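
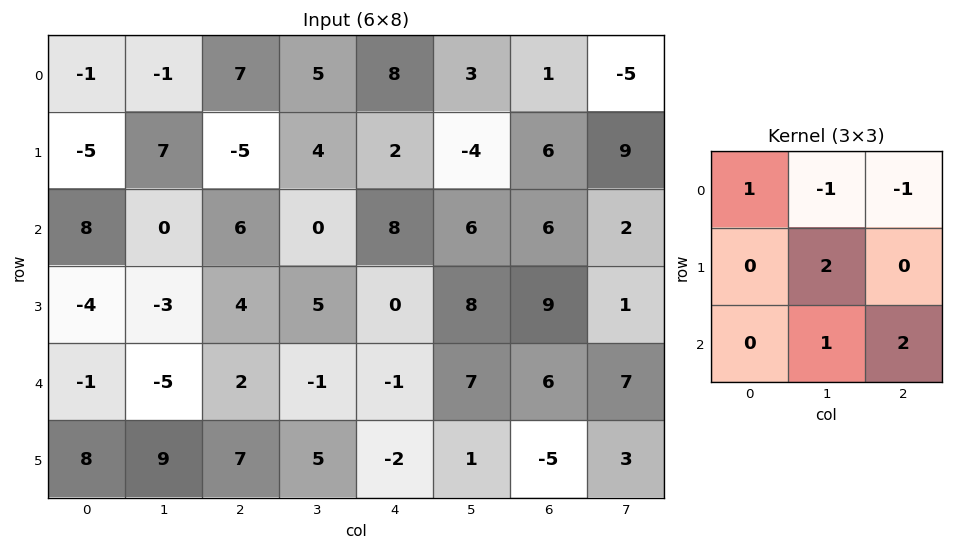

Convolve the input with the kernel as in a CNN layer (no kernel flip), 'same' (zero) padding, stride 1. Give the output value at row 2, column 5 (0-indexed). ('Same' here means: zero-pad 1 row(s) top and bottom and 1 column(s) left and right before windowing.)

38

The receptive field on the zero-padded input at this output position is [2 -4 6 / 8 6 6 / 0 8 9]. Elementwise product with the kernel and sum: 2·1 + -4·-1 + 6·-1 + 6·2 + 8·1 + 9·2.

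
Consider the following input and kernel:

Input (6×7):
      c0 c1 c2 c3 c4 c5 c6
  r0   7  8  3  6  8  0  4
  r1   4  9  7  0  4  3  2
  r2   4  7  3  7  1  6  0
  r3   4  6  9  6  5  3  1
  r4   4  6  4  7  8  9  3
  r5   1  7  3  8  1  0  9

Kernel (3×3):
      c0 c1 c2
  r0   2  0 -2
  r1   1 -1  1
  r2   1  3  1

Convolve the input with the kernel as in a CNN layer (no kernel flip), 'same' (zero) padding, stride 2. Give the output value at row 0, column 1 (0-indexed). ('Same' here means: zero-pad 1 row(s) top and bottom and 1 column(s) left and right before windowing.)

41

The receptive field on the zero-padded input at this output position is [0 0 0 / 8 3 6 / 9 7 0]. Elementwise product with the kernel and sum: 0·2 + 0·-2 + 8·1 + 3·-1 + 6·1 + 9·1 + 7·3 + 0·1.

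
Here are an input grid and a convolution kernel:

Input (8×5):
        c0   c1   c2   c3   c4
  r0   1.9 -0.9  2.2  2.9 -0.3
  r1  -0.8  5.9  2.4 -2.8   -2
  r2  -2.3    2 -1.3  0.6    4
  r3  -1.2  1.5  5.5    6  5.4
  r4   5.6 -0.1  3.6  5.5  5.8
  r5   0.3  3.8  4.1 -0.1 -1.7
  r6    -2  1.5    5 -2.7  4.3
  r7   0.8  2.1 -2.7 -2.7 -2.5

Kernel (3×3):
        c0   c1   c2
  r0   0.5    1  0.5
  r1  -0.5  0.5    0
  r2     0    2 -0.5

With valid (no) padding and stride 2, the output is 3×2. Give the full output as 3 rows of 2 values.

Output[0,0]: The receptive field on the input at this output position is [1.9 -0.9 2.2 / -0.8 5.9 2.4 / -2.3 2 -1.3]. Elementwise product with the kernel and sum: 1.9·0.5 + -0.9·1 + 2.2·0.5 + -0.8·-0.5 + 5.9·0.5 + 2·2 + -1.3·-0.5.
Output[0,1]: The receptive field on the input at this output position is [2.2 2.9 -0.3 / 2.4 -2.8 -2 / -1.3 0.6 4]. Elementwise product with the kernel and sum: 2.2·0.5 + 2.9·1 + -0.3·0.5 + 2.4·-0.5 + -2.8·0.5 + 0.6·2 + 4·-0.5.

9.15 0.45
-0.45 10.3
6.75 0.55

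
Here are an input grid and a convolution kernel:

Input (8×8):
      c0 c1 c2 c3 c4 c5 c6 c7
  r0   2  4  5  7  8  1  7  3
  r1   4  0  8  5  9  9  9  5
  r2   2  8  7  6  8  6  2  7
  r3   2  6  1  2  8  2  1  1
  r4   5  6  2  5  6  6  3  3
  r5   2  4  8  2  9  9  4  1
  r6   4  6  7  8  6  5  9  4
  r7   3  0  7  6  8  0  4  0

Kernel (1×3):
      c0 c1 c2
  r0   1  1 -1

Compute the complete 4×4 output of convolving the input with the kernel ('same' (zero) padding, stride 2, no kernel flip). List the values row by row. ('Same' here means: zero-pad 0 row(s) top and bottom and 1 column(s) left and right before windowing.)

-2 2 14 5
-6 9 8 1
-1 3 5 6
-2 5 9 10

Output[0,0]: The receptive field on the zero-padded input at this output position is [0 2 4]. Elementwise product with the kernel and sum: 0·1 + 2·1 + 4·-1.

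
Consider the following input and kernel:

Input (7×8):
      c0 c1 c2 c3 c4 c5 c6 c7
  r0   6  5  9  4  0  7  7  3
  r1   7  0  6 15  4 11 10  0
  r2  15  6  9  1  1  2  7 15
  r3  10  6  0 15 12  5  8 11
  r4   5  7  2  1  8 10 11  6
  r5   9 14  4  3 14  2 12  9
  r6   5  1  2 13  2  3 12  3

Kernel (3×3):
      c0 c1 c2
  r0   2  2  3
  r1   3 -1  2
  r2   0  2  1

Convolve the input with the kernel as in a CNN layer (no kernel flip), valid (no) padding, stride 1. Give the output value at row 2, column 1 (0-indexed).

86

The receptive field on the input at this output position is [6 9 1 / 6 0 15 / 7 2 1]. Elementwise product with the kernel and sum: 6·2 + 9·2 + 1·3 + 6·3 + 0·-1 + 15·2 + 2·2 + 1·1.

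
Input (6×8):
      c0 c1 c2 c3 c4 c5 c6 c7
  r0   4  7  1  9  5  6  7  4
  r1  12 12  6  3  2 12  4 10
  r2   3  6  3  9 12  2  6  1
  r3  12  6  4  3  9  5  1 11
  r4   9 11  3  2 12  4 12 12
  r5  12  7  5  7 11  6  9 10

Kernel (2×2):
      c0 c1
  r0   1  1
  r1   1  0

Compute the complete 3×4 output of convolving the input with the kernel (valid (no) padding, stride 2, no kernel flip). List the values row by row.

Output[0,0]: The receptive field on the input at this output position is [4 7 / 12 12]. Elementwise product with the kernel and sum: 4·1 + 7·1 + 12·1.
Output[0,1]: The receptive field on the input at this output position is [1 9 / 6 3]. Elementwise product with the kernel and sum: 1·1 + 9·1 + 6·1.

23 16 13 15
21 16 23 8
32 10 27 33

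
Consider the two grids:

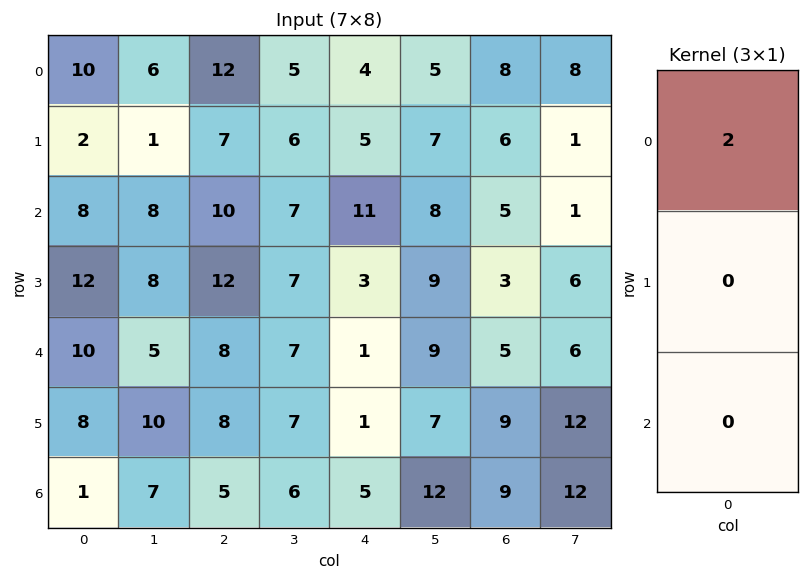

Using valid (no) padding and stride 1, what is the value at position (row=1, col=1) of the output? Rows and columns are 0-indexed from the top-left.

2

The receptive field on the input at this output position is [1 / 8 / 8]. Elementwise product with the kernel and sum: 1·2.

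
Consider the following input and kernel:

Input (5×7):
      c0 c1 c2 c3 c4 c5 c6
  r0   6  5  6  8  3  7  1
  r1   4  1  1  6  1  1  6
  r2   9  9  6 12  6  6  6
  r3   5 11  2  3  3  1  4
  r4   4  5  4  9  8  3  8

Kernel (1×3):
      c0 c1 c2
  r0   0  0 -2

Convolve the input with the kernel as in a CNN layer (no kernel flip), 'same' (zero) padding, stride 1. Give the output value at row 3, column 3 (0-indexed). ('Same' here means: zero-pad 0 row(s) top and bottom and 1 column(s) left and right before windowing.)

-6

The receptive field on the zero-padded input at this output position is [2 3 3]. Elementwise product with the kernel and sum: 3·-2.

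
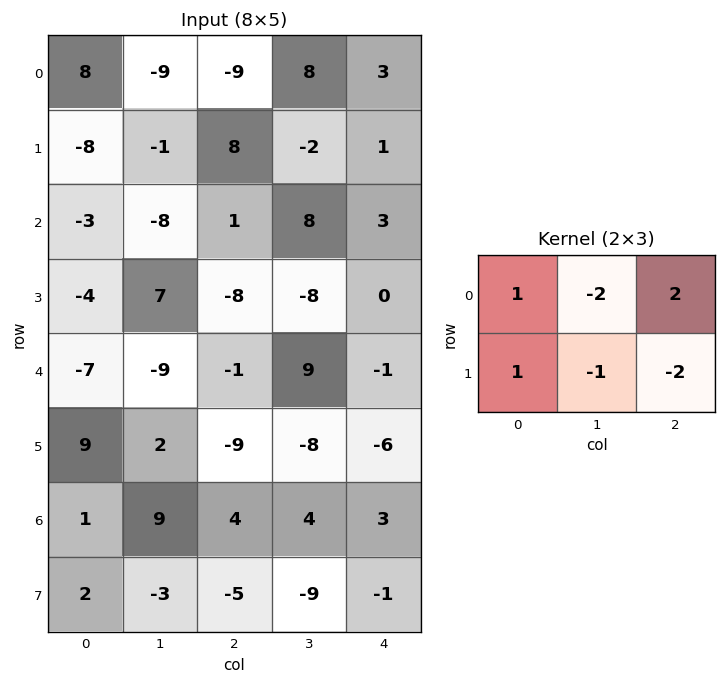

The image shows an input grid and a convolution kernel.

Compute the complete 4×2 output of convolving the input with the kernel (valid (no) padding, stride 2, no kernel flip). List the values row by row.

-15 -11
20 -9
34 -10
6 8

Output[0,0]: The receptive field on the input at this output position is [8 -9 -9 / -8 -1 8]. Elementwise product with the kernel and sum: 8·1 + -9·-2 + -9·2 + -8·1 + -1·-1 + 8·-2.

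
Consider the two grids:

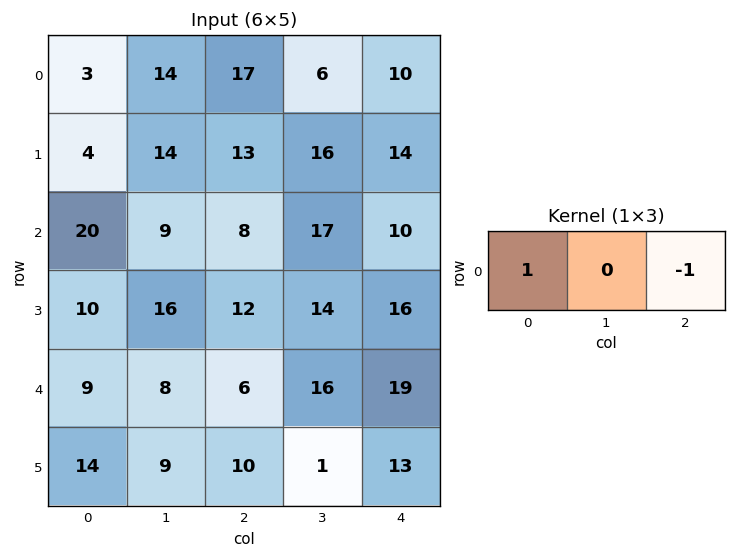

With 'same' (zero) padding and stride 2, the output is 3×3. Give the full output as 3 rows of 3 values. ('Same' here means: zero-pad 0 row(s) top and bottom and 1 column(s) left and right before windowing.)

Output[0,0]: The receptive field on the zero-padded input at this output position is [0 3 14]. Elementwise product with the kernel and sum: 0·1 + 14·-1.

-14 8 6
-9 -8 17
-8 -8 16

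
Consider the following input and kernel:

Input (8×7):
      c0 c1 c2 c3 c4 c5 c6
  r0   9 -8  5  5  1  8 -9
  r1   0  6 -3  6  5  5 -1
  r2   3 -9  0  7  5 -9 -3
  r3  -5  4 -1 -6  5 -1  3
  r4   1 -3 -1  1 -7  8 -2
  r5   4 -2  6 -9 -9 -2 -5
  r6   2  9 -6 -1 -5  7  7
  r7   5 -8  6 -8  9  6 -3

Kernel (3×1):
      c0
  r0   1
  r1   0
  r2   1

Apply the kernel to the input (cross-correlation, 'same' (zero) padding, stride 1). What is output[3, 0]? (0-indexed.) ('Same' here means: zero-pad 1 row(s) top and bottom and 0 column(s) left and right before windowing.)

The receptive field on the zero-padded input at this output position is [3 / -5 / 1]. Elementwise product with the kernel and sum: 3·1 + 1·1.

4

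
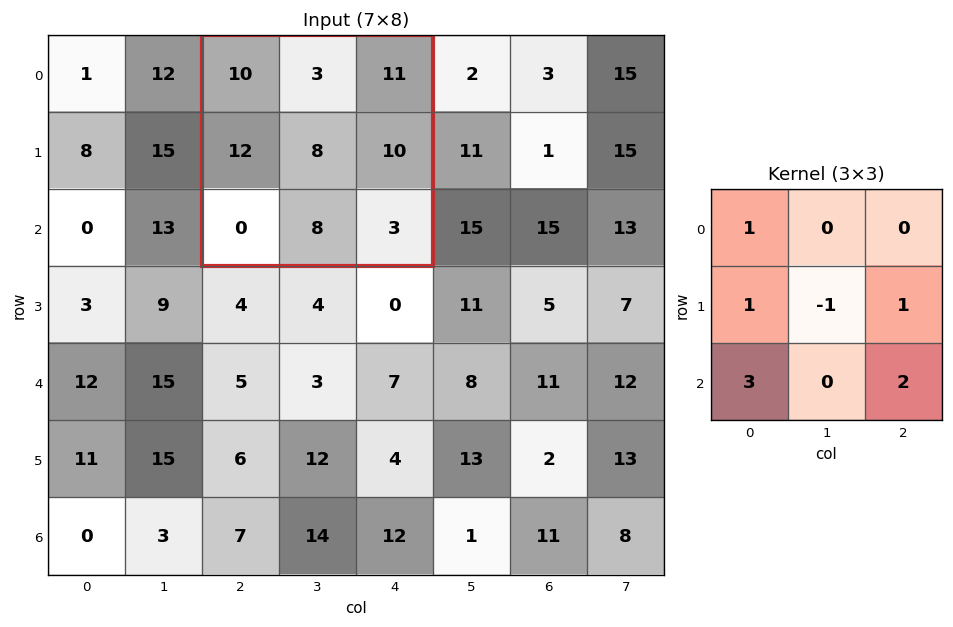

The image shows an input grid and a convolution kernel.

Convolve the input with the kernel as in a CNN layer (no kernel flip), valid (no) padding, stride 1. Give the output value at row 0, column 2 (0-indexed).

30

The receptive field on the input at this output position is [10 3 11 / 12 8 10 / 0 8 3]. Elementwise product with the kernel and sum: 10·1 + 12·1 + 8·-1 + 10·1 + 0·3 + 3·2.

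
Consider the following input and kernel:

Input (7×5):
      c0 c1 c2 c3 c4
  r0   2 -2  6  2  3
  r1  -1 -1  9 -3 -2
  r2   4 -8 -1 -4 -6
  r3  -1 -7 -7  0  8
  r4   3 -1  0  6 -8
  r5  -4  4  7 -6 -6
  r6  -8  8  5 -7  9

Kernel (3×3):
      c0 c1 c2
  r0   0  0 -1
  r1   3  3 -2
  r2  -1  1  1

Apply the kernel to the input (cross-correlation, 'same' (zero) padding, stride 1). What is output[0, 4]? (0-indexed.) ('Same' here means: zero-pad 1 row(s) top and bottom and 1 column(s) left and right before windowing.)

The receptive field on the zero-padded input at this output position is [0 0 0 / 2 3 0 / -3 -2 0]. Elementwise product with the kernel and sum: 0·-1 + 2·3 + 3·3 + 0·-2 + -3·-1 + -2·1 + 0·1.

16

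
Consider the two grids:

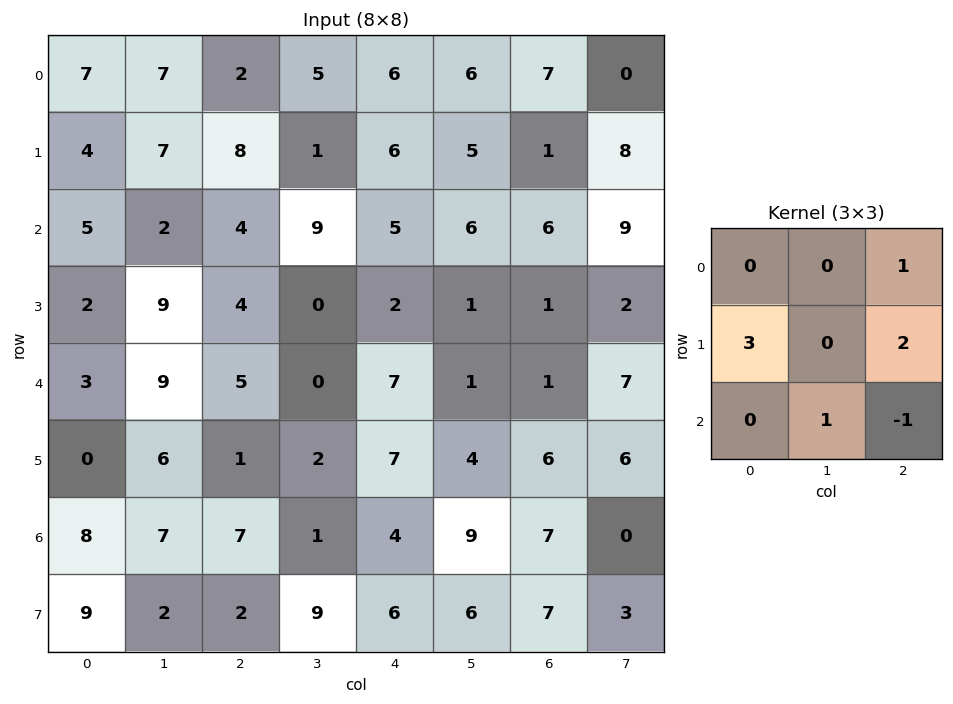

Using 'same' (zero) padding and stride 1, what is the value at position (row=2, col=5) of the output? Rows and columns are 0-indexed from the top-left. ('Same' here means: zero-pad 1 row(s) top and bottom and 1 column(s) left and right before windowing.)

28

The receptive field on the zero-padded input at this output position is [6 5 1 / 5 6 6 / 2 1 1]. Elementwise product with the kernel and sum: 1·1 + 5·3 + 6·2 + 1·1 + 1·-1.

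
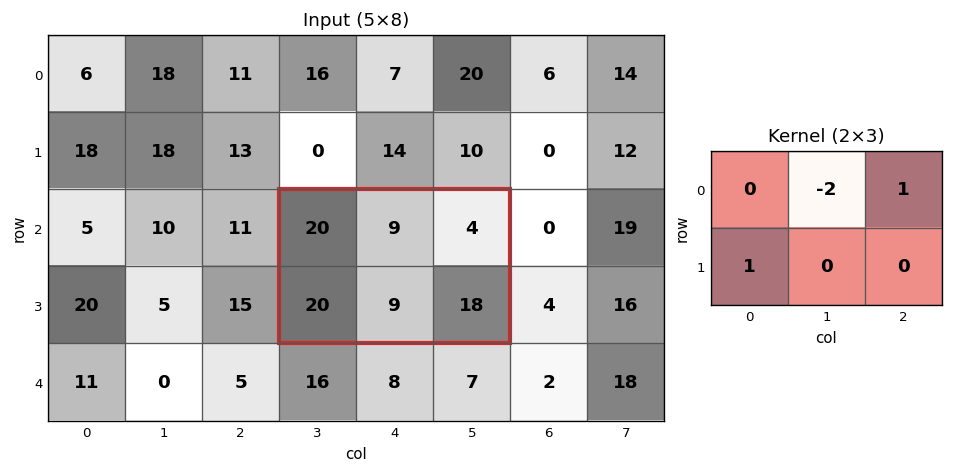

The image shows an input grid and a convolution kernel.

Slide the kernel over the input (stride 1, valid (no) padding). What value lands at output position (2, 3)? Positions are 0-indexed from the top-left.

The receptive field on the input at this output position is [20 9 4 / 20 9 18]. Elementwise product with the kernel and sum: 9·-2 + 4·1 + 20·1.

6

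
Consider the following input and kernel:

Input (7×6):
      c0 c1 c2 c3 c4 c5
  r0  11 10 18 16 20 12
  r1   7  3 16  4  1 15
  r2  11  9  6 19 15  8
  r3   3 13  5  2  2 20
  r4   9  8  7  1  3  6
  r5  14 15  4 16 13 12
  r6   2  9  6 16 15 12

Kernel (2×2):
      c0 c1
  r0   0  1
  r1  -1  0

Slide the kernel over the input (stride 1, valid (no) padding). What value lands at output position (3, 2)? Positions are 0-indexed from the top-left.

-5

The receptive field on the input at this output position is [5 2 / 7 1]. Elementwise product with the kernel and sum: 2·1 + 7·-1.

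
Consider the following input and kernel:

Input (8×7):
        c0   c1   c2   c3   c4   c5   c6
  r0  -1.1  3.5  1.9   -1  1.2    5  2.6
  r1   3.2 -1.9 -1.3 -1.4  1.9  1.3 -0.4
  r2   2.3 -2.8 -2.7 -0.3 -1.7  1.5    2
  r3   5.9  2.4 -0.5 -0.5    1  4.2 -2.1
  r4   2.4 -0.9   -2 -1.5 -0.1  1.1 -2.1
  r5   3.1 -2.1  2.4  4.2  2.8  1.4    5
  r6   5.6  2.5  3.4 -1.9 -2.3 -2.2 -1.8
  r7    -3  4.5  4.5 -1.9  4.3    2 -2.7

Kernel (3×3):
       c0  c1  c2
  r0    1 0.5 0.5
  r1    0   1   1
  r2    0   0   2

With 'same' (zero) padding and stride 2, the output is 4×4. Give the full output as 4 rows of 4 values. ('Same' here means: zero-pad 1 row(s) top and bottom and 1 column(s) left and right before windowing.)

Output[0,0]: The receptive field on the zero-padded input at this output position is [0 0 0 / 0 -1.1 3.5 / 0 3.2 -1.9]. Elementwise product with the kernel and sum: 0·1 + 0·0.5 + 0·0.5 + -1.1·1 + 3.5·1 + -1.9·2.

-1.4 -1.9 8.8 2.6
4.95 -7.25 8.4 3.1
1.45 6.8 5.9 1.05
17.6 -1.1 5.8 2.1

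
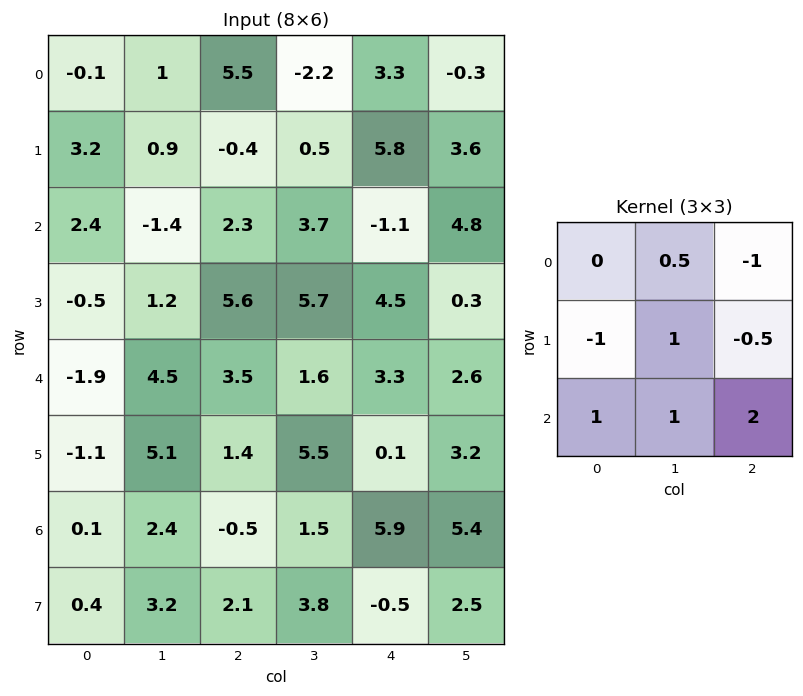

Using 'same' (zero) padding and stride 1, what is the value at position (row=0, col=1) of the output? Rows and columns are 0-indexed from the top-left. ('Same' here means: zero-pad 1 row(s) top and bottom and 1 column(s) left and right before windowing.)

1.65

The receptive field on the zero-padded input at this output position is [0 0 0 / -0.1 1 5.5 / 3.2 0.9 -0.4]. Elementwise product with the kernel and sum: 0·0.5 + 0·-1 + -0.1·-1 + 1·1 + 5.5·-0.5 + 3.2·1 + 0.9·1 + -0.4·2.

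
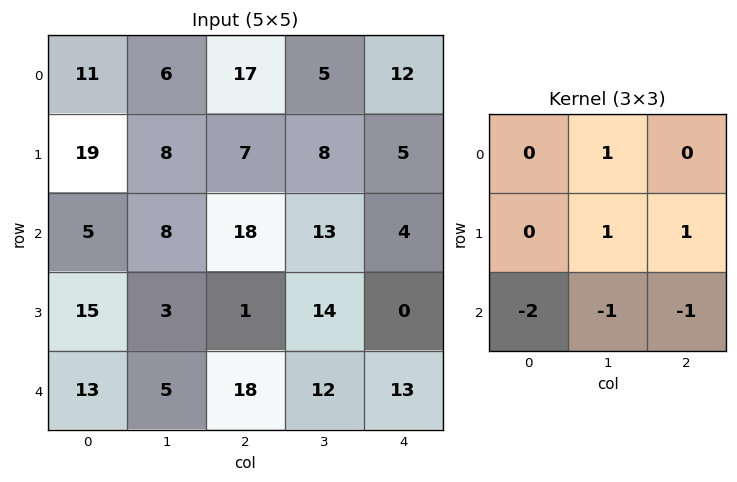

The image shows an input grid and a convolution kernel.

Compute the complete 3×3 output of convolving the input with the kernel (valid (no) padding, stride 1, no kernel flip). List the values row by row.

Output[0,0]: The receptive field on the input at this output position is [11 6 17 / 19 8 7 / 5 8 18]. Elementwise product with the kernel and sum: 6·1 + 8·1 + 7·1 + 5·-2 + 8·-1 + 18·-1.

-15 -15 -35
0 17 9
-37 -7 -34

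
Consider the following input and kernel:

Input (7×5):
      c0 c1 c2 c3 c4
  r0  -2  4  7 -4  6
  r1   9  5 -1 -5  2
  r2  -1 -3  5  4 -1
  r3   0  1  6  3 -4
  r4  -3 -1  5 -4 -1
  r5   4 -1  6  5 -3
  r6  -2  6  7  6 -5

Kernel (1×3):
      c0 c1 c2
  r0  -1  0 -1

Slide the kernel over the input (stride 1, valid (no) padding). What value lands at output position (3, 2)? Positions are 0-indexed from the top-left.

The receptive field on the input at this output position is [6 3 -4]. Elementwise product with the kernel and sum: 6·-1 + -4·-1.

-2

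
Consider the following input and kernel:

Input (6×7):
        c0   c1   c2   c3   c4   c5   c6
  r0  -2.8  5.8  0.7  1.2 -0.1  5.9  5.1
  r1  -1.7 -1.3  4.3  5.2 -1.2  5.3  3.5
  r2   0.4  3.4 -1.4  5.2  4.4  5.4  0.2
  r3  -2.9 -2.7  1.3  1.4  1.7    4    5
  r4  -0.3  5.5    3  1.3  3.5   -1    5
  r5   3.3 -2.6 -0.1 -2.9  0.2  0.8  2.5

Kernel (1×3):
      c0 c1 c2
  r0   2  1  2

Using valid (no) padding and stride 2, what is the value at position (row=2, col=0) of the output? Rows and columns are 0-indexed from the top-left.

The receptive field on the input at this output position is [-0.3 5.5 3]. Elementwise product with the kernel and sum: -0.3·2 + 5.5·1 + 3·2.

10.9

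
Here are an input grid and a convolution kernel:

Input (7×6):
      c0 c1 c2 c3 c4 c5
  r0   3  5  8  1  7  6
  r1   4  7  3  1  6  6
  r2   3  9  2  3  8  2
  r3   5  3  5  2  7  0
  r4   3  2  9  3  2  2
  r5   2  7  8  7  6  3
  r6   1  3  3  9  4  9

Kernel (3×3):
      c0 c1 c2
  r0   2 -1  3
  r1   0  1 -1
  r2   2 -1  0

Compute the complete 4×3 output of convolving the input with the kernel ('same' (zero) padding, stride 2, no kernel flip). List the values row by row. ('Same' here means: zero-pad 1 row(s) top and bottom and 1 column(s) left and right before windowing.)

Output[0,0]: The receptive field on the zero-padded input at this output position is [0 0 0 / 0 3 5 / 0 4 7]. Elementwise product with the kernel and sum: 0·2 + 0·-1 + 0·3 + 3·1 + 5·-1 + 0·2 + 4·-1.
Output[0,1]: The receptive field on the zero-padded input at this output position is [0 0 0 / 5 8 1 / 7 3 1]. Elementwise product with the kernel and sum: 0·2 + 0·-1 + 0·3 + 8·1 + 1·-1 + 7·2 + 3·-1.

-6 18 -3
6 14 17
3 19 5
17 21 12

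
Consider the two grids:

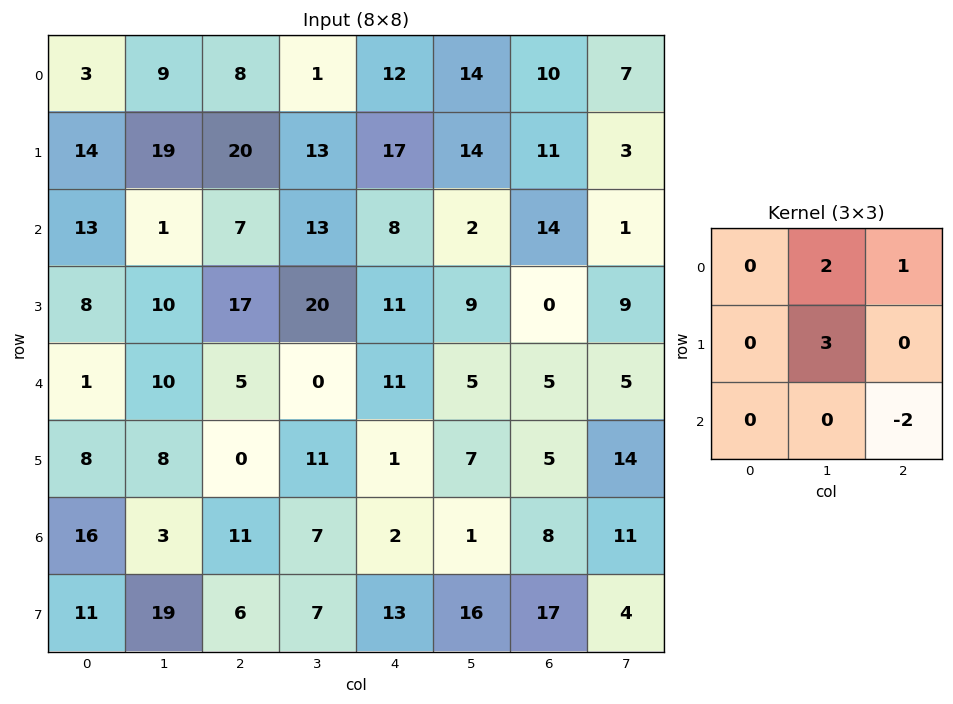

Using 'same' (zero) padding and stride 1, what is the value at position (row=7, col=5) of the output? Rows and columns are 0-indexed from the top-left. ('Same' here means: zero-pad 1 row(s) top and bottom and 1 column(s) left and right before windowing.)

The receptive field on the zero-padded input at this output position is [2 1 8 / 13 16 17 / 0 0 0]. Elementwise product with the kernel and sum: 1·2 + 8·1 + 16·3 + 0·-2.

58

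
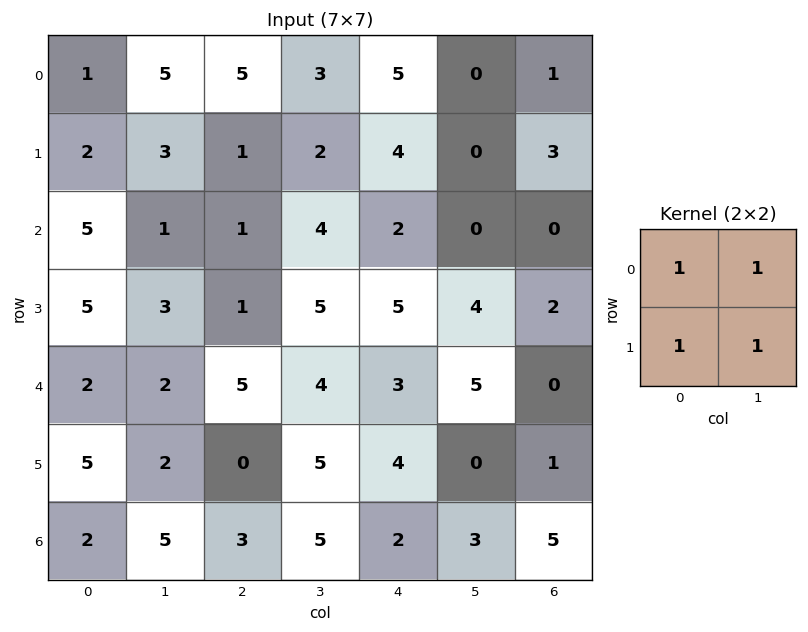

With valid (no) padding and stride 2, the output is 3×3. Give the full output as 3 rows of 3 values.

Output[0,0]: The receptive field on the input at this output position is [1 5 / 2 3]. Elementwise product with the kernel and sum: 1·1 + 5·1 + 2·1 + 3·1.
Output[0,1]: The receptive field on the input at this output position is [5 3 / 1 2]. Elementwise product with the kernel and sum: 5·1 + 3·1 + 1·1 + 2·1.

11 11 9
14 11 11
11 14 12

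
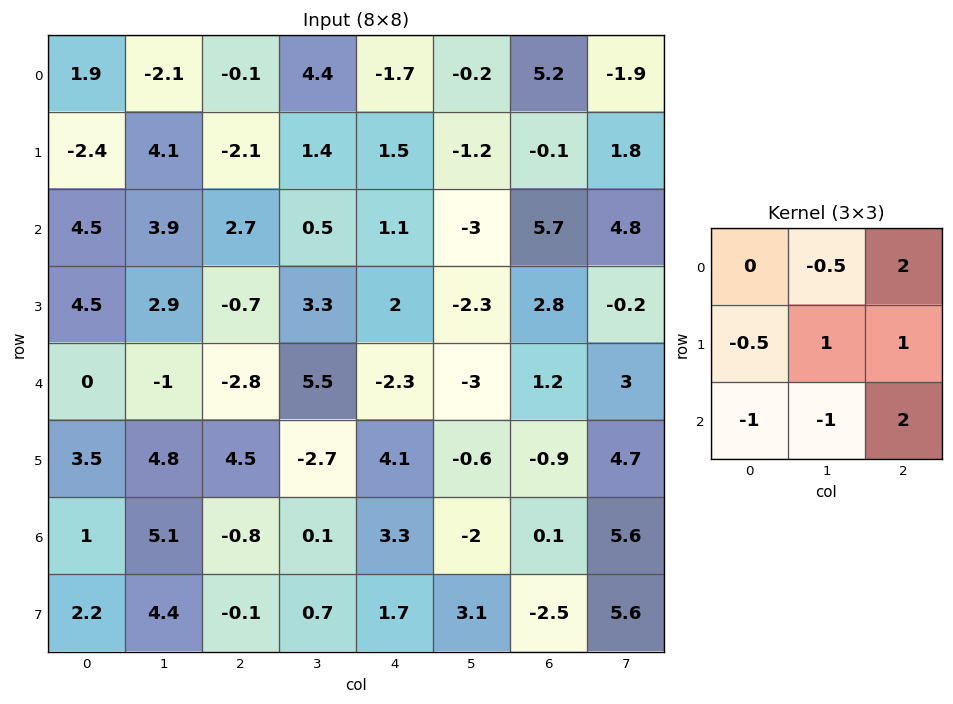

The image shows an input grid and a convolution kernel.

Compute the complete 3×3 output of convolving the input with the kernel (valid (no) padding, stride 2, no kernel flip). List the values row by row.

Output[0,0]: The receptive field on the input at this output position is [1.9 -2.1 -0.1 / -2.4 4.1 -2.1 / 4.5 3.9 2.7]. Elementwise product with the kernel and sum: -2.1·-0.5 + -0.1·2 + -2.4·-0.5 + 4.1·1 + -2.1·1 + 4.5·-1 + 3.9·-1 + 2.7·2.
Output[0,1]: The receptive field on the input at this output position is [-0.1 4.4 -1.7 / -2.1 1.4 1.5 / 2.7 0.5 1.1]. Elementwise product with the kernel and sum: 4.4·-0.5 + -1.7·2 + -2.1·-0.5 + 1.4·1 + 1.5·1 + 2.7·-1 + 0.5·-1 + 1.1·2.

1.05 -2.65 21.75
-1.2 0.3 20.1
-5.25 -0.9 -0.75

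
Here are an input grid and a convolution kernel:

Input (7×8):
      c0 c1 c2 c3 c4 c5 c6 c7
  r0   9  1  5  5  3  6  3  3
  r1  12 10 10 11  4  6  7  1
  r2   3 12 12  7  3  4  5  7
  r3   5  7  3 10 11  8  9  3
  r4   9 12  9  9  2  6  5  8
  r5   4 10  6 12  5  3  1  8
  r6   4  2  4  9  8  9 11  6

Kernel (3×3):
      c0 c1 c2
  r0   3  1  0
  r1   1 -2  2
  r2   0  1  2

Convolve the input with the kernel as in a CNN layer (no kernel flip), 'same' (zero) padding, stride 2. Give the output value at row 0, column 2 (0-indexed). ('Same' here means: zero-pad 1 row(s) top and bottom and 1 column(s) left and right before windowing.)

The receptive field on the zero-padded input at this output position is [0 0 0 / 5 3 6 / 11 4 6]. Elementwise product with the kernel and sum: 0·3 + 0·1 + 5·1 + 3·-2 + 6·2 + 4·1 + 6·2.

27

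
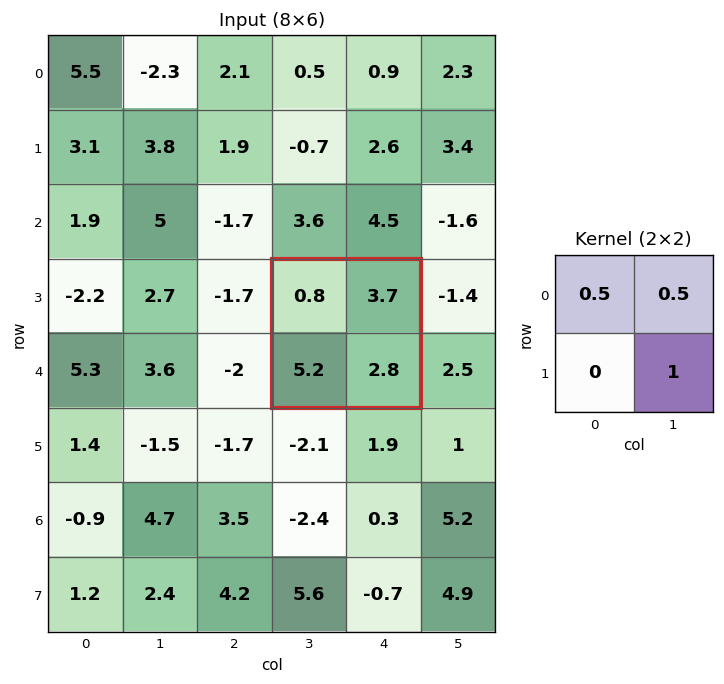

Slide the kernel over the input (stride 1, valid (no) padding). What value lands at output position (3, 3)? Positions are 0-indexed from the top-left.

5.05

The receptive field on the input at this output position is [0.8 3.7 / 5.2 2.8]. Elementwise product with the kernel and sum: 0.8·0.5 + 3.7·0.5 + 2.8·1.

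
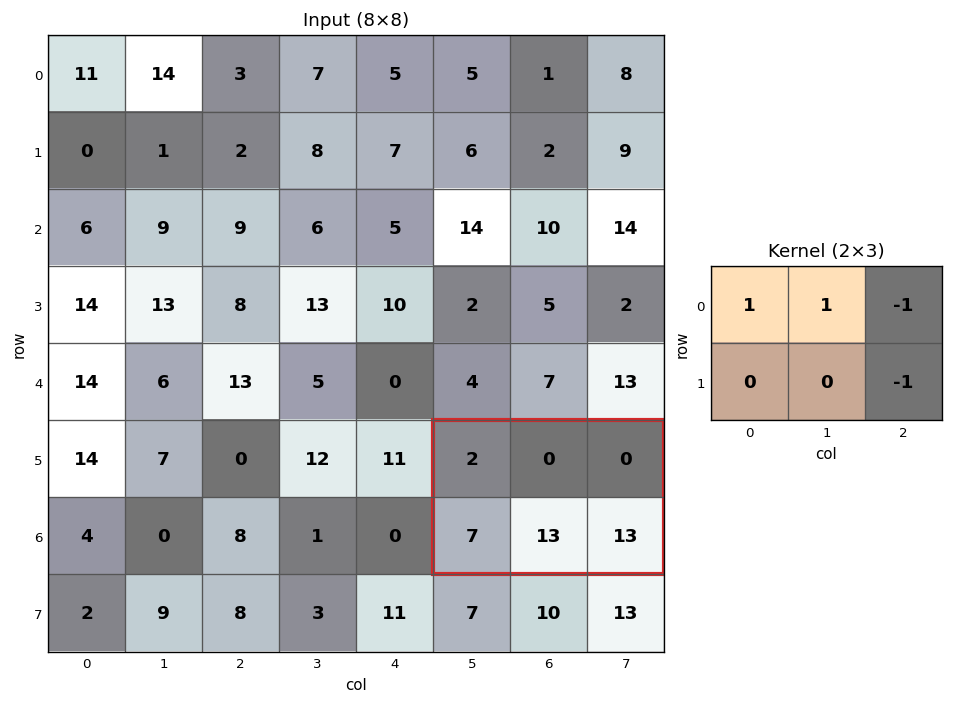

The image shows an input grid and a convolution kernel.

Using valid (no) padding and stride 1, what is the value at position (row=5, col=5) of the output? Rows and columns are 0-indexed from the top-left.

The receptive field on the input at this output position is [2 0 0 / 7 13 13]. Elementwise product with the kernel and sum: 2·1 + 0·1 + 0·-1 + 13·-1.

-11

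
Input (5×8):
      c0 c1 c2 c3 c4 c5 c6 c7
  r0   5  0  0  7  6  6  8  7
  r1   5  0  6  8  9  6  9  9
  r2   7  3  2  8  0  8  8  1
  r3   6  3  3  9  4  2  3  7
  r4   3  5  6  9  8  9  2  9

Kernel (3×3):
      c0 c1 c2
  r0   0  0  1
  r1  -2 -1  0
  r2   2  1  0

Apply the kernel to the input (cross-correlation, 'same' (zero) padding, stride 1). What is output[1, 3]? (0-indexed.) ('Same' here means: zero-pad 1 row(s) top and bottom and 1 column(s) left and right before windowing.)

-2

The receptive field on the zero-padded input at this output position is [0 7 6 / 6 8 9 / 2 8 0]. Elementwise product with the kernel and sum: 6·1 + 6·-2 + 8·-1 + 2·2 + 8·1.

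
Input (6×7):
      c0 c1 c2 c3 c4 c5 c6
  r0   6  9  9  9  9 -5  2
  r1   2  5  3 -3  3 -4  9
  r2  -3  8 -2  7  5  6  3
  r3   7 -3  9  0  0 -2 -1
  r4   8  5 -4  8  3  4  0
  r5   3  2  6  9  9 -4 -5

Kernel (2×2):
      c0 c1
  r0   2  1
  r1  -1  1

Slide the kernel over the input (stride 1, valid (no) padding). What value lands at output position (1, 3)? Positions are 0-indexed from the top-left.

-5

The receptive field on the input at this output position is [-3 3 / 7 5]. Elementwise product with the kernel and sum: -3·2 + 3·1 + 7·-1 + 5·1.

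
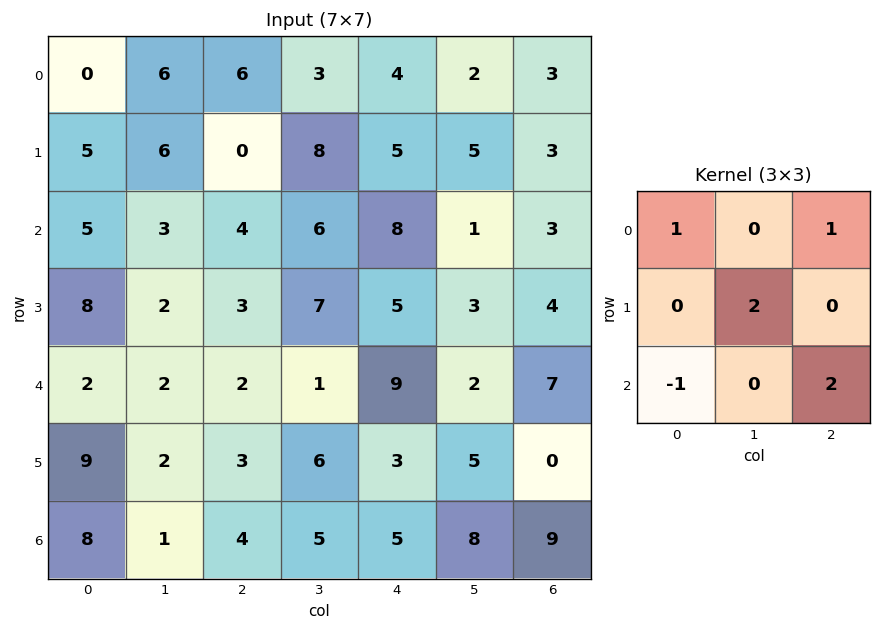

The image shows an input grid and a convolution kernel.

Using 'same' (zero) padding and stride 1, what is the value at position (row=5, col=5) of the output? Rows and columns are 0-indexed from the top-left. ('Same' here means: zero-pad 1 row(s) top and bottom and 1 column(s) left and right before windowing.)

The receptive field on the zero-padded input at this output position is [9 2 7 / 3 5 0 / 5 8 9]. Elementwise product with the kernel and sum: 9·1 + 7·1 + 5·2 + 5·-1 + 9·2.

39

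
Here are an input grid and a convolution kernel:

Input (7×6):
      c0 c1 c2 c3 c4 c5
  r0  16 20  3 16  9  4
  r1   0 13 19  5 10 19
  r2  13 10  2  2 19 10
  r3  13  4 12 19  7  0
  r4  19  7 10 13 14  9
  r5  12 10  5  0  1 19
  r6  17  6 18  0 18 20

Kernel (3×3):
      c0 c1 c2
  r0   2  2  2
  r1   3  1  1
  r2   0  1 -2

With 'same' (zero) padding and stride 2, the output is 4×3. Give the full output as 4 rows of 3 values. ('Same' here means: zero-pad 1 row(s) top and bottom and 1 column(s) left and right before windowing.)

Output[0,0]: The receptive field on the zero-padded input at this output position is [0 0 0 / 0 16 20 / 0 0 13]. Elementwise product with the kernel and sum: 0·2 + 0·2 + 0·2 + 0·3 + 16·1 + 20·1 + 0·1 + 13·-2.
Output[0,1]: The receptive field on the zero-padded input at this output position is [0 0 0 / 20 3 16 / 13 19 5]. Elementwise product with the kernel and sum: 0·2 + 0·2 + 0·2 + 20·3 + 3·1 + 16·1 + 19·1 + 5·-2.

10 88 33
54 82 110
52 119 77
67 66 78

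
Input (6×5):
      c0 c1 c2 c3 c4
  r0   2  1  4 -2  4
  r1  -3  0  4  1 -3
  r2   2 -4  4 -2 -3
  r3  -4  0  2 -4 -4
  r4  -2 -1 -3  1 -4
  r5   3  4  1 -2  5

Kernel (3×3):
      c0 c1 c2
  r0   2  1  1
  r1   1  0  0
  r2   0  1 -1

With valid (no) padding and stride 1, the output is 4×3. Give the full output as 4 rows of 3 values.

-2 10 15
-2 7 10
2 -10 10
-5 0 -14

Output[0,0]: The receptive field on the input at this output position is [2 1 4 / -3 0 4 / 2 -4 4]. Elementwise product with the kernel and sum: 2·2 + 1·1 + 4·1 + -3·1 + -4·1 + 4·-1.
Output[0,1]: The receptive field on the input at this output position is [1 4 -2 / 0 4 1 / -4 4 -2]. Elementwise product with the kernel and sum: 1·2 + 4·1 + -2·1 + 0·1 + 4·1 + -2·-1.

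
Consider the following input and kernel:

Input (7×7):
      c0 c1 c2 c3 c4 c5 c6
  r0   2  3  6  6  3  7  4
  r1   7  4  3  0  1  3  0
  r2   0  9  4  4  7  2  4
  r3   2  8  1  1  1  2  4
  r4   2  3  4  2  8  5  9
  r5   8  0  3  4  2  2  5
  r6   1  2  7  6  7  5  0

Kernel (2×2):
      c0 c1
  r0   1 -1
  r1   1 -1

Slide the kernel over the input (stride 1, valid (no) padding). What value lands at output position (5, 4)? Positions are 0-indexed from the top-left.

The receptive field on the input at this output position is [2 2 / 7 5]. Elementwise product with the kernel and sum: 2·1 + 2·-1 + 7·1 + 5·-1.

2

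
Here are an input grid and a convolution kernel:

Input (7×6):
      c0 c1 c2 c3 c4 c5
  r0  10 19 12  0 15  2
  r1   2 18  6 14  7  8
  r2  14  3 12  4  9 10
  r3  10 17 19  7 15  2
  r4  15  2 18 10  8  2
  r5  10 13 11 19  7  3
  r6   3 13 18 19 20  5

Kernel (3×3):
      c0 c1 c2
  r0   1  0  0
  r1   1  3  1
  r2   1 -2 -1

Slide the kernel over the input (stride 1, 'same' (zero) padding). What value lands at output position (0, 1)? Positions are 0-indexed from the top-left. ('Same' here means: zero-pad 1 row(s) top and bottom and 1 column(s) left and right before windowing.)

39

The receptive field on the zero-padded input at this output position is [0 0 0 / 10 19 12 / 2 18 6]. Elementwise product with the kernel and sum: 0·1 + 10·1 + 19·3 + 12·1 + 2·1 + 18·-2 + 6·-1.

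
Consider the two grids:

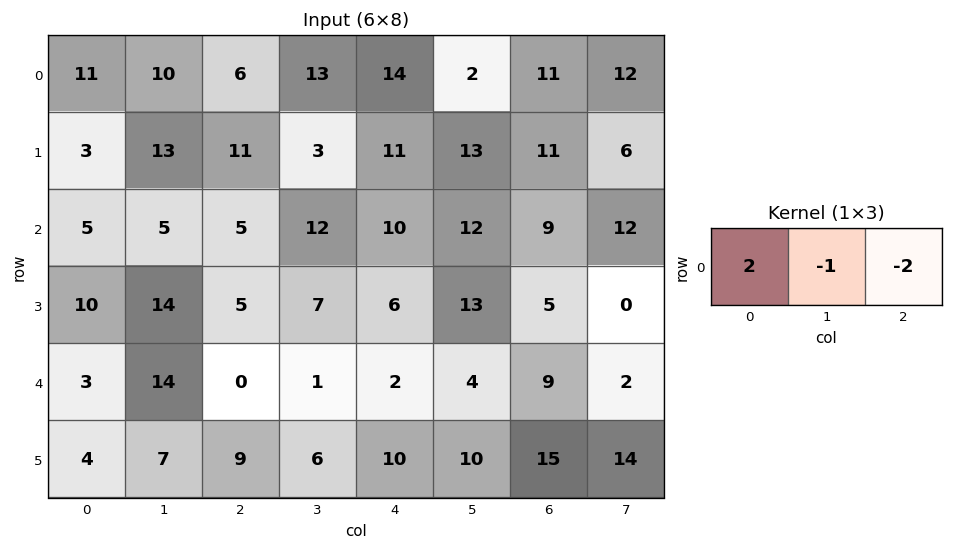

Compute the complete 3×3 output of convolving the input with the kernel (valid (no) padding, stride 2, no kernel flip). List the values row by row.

Output[0,0]: The receptive field on the input at this output position is [11 10 6]. Elementwise product with the kernel and sum: 11·2 + 10·-1 + 6·-2.

0 -29 4
-5 -22 -10
-8 -5 -18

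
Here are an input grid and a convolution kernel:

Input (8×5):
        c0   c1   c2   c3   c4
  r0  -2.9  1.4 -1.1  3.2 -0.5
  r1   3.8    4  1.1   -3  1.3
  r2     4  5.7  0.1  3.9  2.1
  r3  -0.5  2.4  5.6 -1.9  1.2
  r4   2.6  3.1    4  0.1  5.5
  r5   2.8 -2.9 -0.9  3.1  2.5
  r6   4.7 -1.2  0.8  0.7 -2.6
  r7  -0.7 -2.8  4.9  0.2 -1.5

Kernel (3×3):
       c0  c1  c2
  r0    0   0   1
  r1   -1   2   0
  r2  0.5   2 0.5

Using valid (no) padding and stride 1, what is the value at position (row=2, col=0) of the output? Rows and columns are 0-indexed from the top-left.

14.9

The receptive field on the input at this output position is [4 5.7 0.1 / -0.5 2.4 5.6 / 2.6 3.1 4]. Elementwise product with the kernel and sum: 0.1·1 + -0.5·-1 + 2.4·2 + 2.6·0.5 + 3.1·2 + 4·0.5.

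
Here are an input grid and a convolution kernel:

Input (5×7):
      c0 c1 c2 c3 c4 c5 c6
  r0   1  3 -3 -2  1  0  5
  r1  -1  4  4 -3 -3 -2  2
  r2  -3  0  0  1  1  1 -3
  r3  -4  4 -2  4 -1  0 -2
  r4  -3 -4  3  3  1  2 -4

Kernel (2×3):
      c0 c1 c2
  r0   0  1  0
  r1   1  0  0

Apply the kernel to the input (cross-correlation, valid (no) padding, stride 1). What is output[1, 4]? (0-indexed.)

-1

The receptive field on the input at this output position is [-3 -2 2 / 1 1 -3]. Elementwise product with the kernel and sum: -2·1 + 1·1.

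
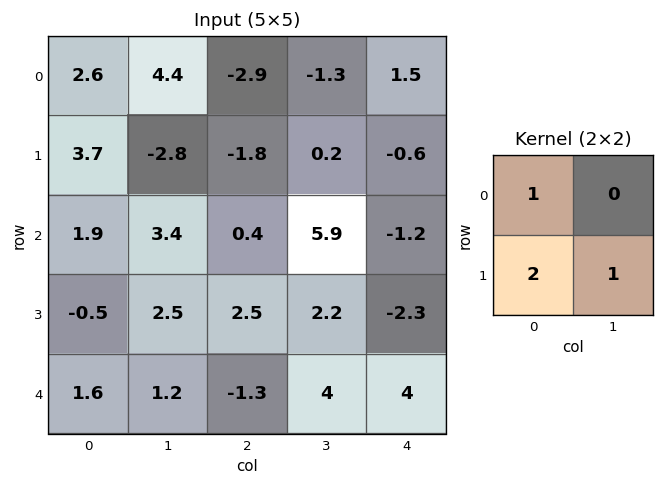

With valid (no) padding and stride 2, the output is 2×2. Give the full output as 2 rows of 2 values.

Output[0,0]: The receptive field on the input at this output position is [2.6 4.4 / 3.7 -2.8]. Elementwise product with the kernel and sum: 2.6·1 + 3.7·2 + -2.8·1.

7.2 -6.3
3.4 7.6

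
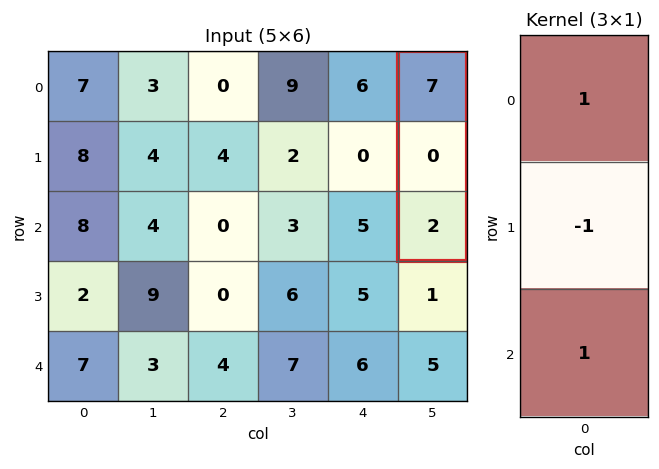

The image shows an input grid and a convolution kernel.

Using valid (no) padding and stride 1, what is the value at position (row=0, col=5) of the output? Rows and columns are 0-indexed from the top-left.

9

The receptive field on the input at this output position is [7 / 0 / 2]. Elementwise product with the kernel and sum: 7·1 + 0·-1 + 2·1.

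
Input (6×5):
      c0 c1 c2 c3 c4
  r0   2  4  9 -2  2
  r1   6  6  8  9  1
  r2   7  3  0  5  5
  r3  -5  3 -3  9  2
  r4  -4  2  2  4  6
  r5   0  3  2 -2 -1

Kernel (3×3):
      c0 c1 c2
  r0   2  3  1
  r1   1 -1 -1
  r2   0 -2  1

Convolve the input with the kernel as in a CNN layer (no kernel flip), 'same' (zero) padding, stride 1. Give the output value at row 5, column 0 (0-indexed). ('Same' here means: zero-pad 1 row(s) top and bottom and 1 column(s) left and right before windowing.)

The receptive field on the zero-padded input at this output position is [0 -4 2 / 0 0 3 / 0 0 0]. Elementwise product with the kernel and sum: 0·2 + -4·3 + 2·1 + 0·1 + 0·-1 + 3·-1 + 0·-2 + 0·1.

-13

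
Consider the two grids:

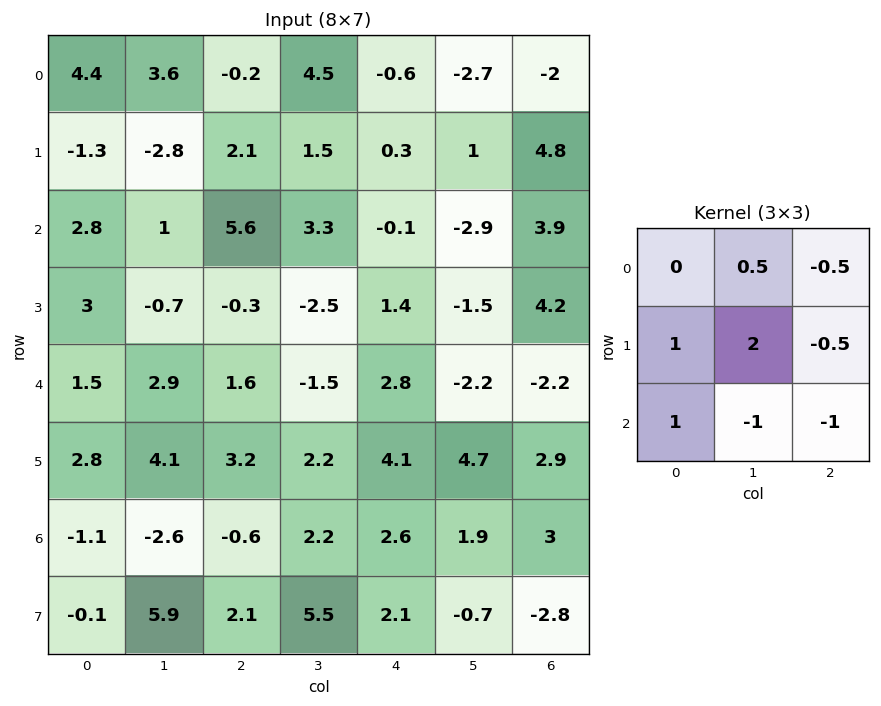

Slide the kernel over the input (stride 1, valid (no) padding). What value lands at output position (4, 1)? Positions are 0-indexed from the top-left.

The receptive field on the input at this output position is [2.9 1.6 -1.5 / 4.1 3.2 2.2 / -2.6 -0.6 2.2]. Elementwise product with the kernel and sum: 1.6·0.5 + -1.5·-0.5 + 4.1·1 + 3.2·2 + 2.2·-0.5 + -2.6·1 + -0.6·-1 + 2.2·-1.

6.75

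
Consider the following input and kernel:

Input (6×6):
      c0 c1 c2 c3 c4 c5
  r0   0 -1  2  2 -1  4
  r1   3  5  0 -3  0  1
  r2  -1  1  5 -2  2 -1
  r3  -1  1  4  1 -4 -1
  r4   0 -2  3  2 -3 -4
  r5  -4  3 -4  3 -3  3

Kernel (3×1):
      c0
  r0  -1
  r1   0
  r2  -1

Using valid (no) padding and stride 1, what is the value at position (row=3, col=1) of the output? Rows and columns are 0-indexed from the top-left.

-4

The receptive field on the input at this output position is [1 / -2 / 3]. Elementwise product with the kernel and sum: 1·-1 + 3·-1.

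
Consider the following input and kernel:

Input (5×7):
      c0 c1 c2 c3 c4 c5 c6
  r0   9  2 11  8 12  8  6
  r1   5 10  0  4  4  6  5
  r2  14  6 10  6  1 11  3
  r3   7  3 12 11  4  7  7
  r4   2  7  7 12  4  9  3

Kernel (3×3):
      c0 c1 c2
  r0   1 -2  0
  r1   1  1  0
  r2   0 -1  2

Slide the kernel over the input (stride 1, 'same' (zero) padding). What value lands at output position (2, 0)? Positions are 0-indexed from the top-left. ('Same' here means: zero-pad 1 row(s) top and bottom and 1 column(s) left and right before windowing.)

The receptive field on the zero-padded input at this output position is [0 5 10 / 0 14 6 / 0 7 3]. Elementwise product with the kernel and sum: 0·1 + 5·-2 + 0·1 + 14·1 + 7·-1 + 3·2.

3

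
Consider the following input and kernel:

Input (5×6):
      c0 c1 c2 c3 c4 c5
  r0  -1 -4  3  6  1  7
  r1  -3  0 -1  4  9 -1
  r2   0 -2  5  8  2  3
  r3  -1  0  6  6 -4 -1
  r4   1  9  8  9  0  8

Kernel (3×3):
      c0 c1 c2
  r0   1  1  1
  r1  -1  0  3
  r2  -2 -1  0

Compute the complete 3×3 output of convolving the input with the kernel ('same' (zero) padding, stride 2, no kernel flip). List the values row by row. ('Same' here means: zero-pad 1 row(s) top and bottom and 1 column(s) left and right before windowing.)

Output[0,0]: The receptive field on the zero-padded input at this output position is [0 0 0 / 0 -1 -4 / 0 -3 0]. Elementwise product with the kernel and sum: 0·1 + 0·1 + 0·1 + 0·-1 + -4·3 + 0·-2 + -3·-1.

-9 23 -2
-8 23 5
26 30 16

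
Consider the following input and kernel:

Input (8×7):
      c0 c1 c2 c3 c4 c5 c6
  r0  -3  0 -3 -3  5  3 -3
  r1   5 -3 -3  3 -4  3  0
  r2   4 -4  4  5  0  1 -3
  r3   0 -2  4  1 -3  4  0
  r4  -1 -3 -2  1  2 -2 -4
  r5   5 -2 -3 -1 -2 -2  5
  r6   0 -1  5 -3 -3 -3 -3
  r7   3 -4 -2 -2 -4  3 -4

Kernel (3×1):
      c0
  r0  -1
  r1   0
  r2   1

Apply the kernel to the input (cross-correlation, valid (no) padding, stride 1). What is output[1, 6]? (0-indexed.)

0

The receptive field on the input at this output position is [0 / -3 / 0]. Elementwise product with the kernel and sum: 0·-1 + 0·1.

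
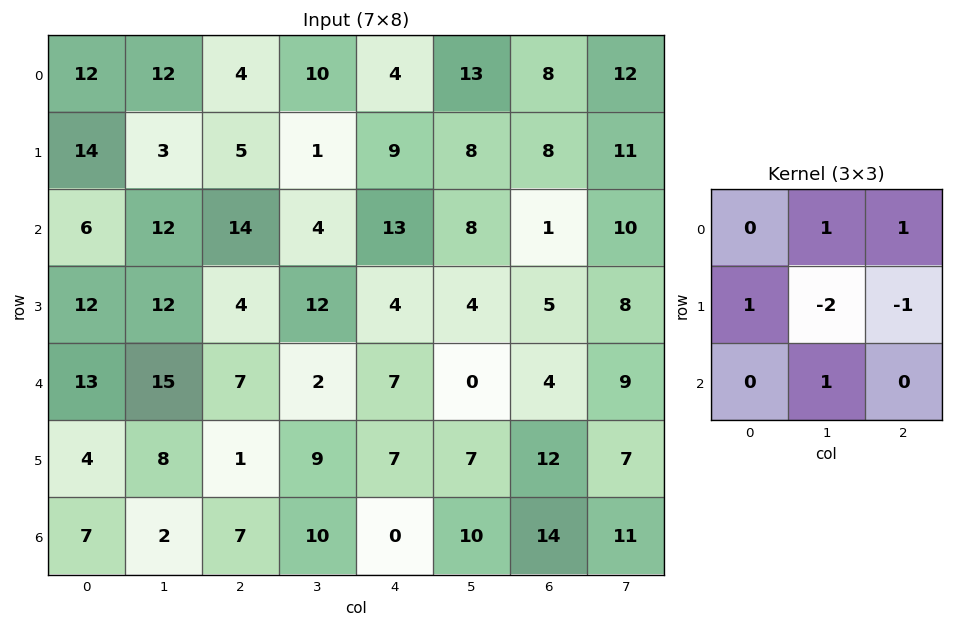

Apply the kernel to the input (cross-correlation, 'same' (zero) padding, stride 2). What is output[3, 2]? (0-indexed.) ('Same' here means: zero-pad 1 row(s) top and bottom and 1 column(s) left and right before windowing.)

The receptive field on the zero-padded input at this output position is [9 7 7 / 10 0 10 / 0 0 0]. Elementwise product with the kernel and sum: 7·1 + 7·1 + 10·1 + 0·-2 + 10·-1 + 0·1.

14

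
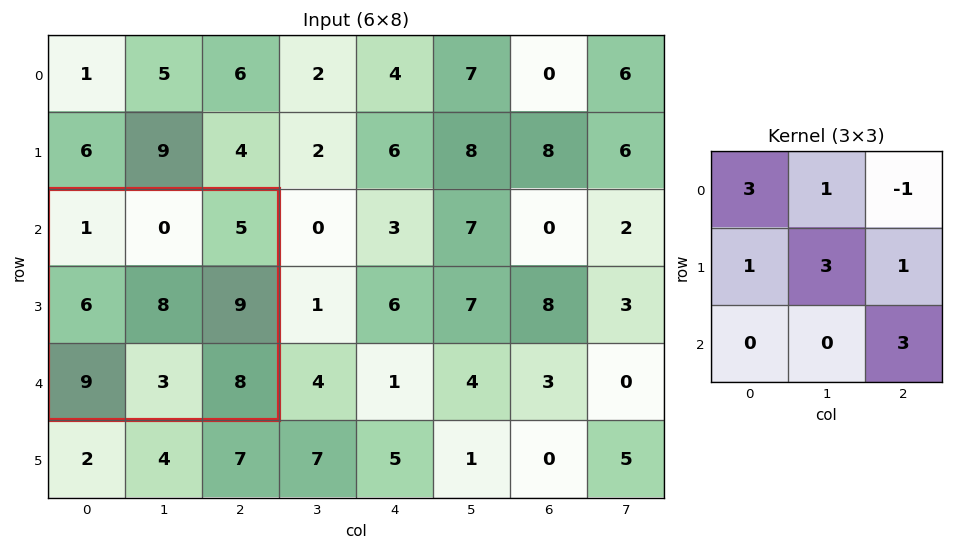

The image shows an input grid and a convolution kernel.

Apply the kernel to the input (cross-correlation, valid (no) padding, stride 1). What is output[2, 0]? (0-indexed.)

The receptive field on the input at this output position is [1 0 5 / 6 8 9 / 9 3 8]. Elementwise product with the kernel and sum: 1·3 + 0·1 + 5·-1 + 6·1 + 8·3 + 9·1 + 8·3.

61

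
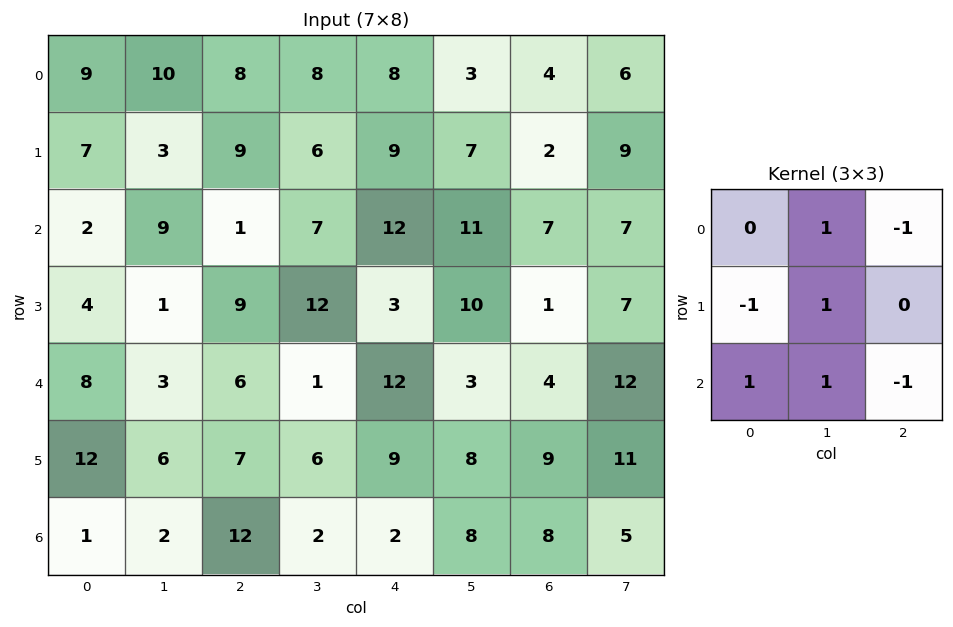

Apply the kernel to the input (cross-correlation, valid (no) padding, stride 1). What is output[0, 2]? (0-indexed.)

The receptive field on the input at this output position is [8 8 8 / 9 6 9 / 1 7 12]. Elementwise product with the kernel and sum: 8·1 + 8·-1 + 9·-1 + 6·1 + 1·1 + 7·1 + 12·-1.

-7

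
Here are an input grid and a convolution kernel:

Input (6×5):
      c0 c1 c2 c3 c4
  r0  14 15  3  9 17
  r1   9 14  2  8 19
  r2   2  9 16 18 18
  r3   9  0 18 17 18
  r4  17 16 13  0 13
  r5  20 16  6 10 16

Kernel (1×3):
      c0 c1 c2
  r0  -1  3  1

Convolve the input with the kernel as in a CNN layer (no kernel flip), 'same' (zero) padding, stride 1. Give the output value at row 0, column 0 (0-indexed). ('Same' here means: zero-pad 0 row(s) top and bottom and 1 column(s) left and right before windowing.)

57

The receptive field on the zero-padded input at this output position is [0 14 15]. Elementwise product with the kernel and sum: 0·-1 + 14·3 + 15·1.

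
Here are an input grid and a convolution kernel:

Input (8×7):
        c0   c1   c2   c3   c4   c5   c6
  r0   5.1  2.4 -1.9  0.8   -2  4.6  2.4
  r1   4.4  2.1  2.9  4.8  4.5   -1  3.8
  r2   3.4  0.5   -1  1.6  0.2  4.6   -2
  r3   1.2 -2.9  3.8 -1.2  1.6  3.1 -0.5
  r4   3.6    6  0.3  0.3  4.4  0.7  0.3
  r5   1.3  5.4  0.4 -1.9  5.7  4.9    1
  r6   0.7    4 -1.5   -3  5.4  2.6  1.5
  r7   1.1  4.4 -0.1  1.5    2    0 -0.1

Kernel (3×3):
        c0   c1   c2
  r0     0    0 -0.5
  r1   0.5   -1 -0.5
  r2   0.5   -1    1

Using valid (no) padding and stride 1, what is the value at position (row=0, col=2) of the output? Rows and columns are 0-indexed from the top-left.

The receptive field on the input at this output position is [-1.9 0.8 -2 / 2.9 4.8 4.5 / -1 1.6 0.2]. Elementwise product with the kernel and sum: -2·-0.5 + 2.9·0.5 + 4.8·-1 + 4.5·-0.5 + -1·0.5 + 1.6·-1 + 0.2·1.

-6.5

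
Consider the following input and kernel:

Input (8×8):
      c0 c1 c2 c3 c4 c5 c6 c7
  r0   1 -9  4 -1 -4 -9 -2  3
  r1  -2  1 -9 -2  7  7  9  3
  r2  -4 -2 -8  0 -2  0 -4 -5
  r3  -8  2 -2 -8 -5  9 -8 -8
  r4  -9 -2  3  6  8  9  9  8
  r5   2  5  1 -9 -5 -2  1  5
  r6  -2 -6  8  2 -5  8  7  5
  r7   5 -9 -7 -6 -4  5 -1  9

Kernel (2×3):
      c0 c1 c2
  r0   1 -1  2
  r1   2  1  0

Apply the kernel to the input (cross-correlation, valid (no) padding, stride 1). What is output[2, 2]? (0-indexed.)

The receptive field on the input at this output position is [-8 0 -2 / -2 -8 -5]. Elementwise product with the kernel and sum: -8·1 + 0·-1 + -2·2 + -2·2 + -8·1.

-24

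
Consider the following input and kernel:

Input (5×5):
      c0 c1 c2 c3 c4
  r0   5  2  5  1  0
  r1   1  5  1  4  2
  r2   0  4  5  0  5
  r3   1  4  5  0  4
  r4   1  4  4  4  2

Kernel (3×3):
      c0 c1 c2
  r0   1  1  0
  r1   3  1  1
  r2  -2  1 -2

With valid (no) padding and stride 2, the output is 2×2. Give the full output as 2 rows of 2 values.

Output[0,0]: The receptive field on the input at this output position is [5 2 5 / 1 5 1 / 0 4 5]. Elementwise product with the kernel and sum: 5·1 + 2·1 + 1·3 + 5·1 + 1·1 + 0·-2 + 4·1 + 5·-2.
Output[0,1]: The receptive field on the input at this output position is [5 1 0 / 1 4 2 / 5 0 5]. Elementwise product with the kernel and sum: 5·1 + 1·1 + 1·3 + 4·1 + 2·1 + 5·-2 + 0·1 + 5·-2.

10 -5
10 16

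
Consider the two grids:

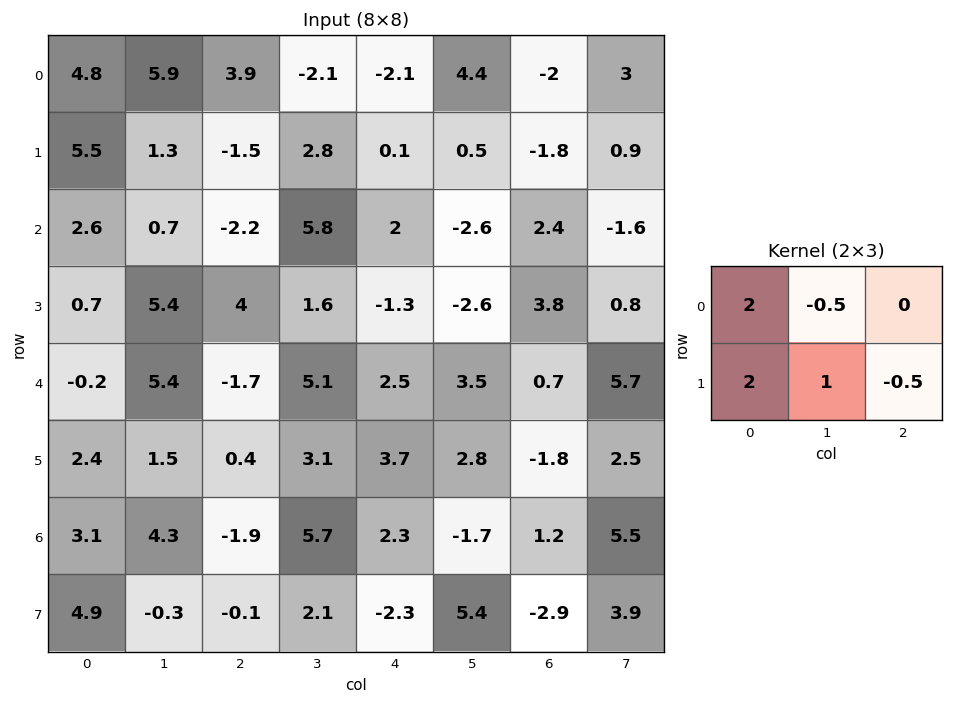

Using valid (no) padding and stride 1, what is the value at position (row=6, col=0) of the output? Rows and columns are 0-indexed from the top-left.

The receptive field on the input at this output position is [3.1 4.3 -1.9 / 4.9 -0.3 -0.1]. Elementwise product with the kernel and sum: 3.1·2 + 4.3·-0.5 + 4.9·2 + -0.3·1 + -0.1·-0.5.

13.6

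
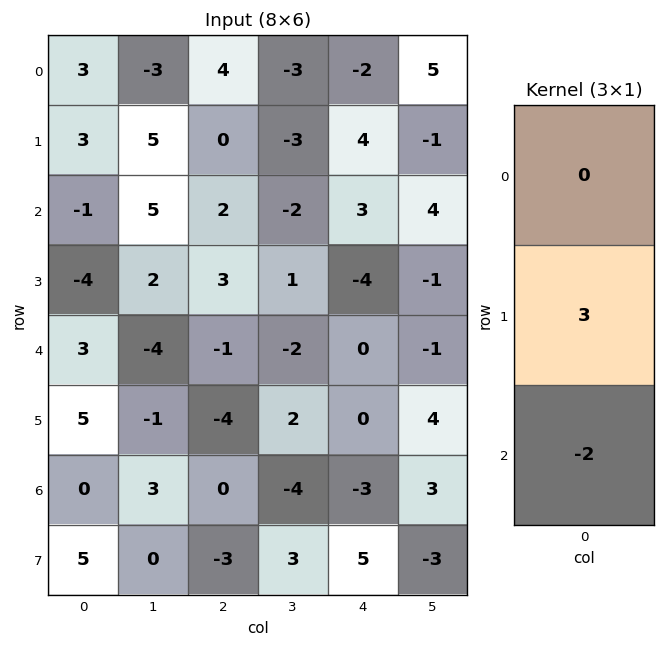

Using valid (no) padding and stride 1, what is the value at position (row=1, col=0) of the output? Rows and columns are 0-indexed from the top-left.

The receptive field on the input at this output position is [3 / -1 / -4]. Elementwise product with the kernel and sum: -1·3 + -4·-2.

5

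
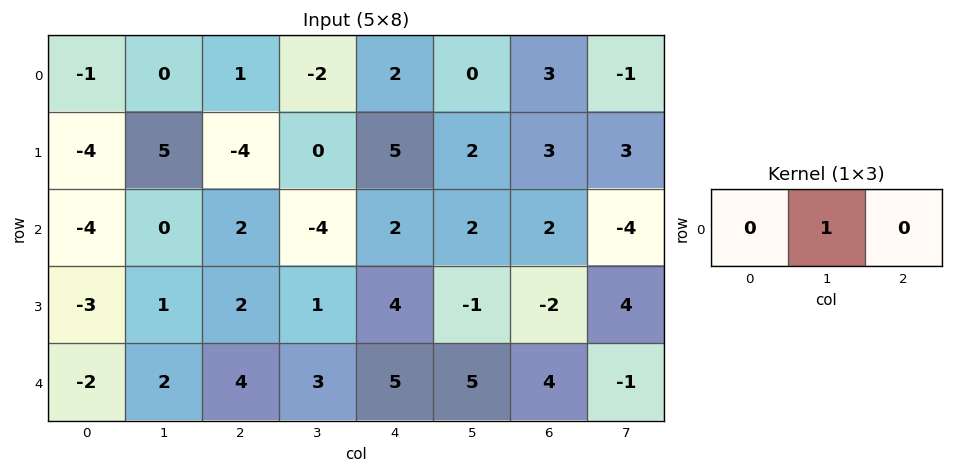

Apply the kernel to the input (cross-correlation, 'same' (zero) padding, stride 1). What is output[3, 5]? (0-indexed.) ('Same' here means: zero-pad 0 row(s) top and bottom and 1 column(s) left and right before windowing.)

The receptive field on the zero-padded input at this output position is [4 -1 -2]. Elementwise product with the kernel and sum: -1·1.

-1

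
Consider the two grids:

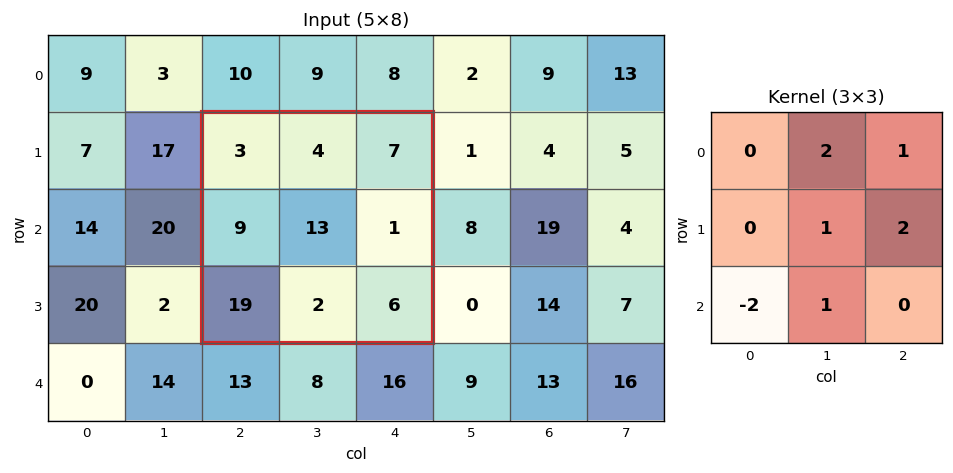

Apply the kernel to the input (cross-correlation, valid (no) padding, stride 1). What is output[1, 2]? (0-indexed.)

-6

The receptive field on the input at this output position is [3 4 7 / 9 13 1 / 19 2 6]. Elementwise product with the kernel and sum: 4·2 + 7·1 + 13·1 + 1·2 + 19·-2 + 2·1.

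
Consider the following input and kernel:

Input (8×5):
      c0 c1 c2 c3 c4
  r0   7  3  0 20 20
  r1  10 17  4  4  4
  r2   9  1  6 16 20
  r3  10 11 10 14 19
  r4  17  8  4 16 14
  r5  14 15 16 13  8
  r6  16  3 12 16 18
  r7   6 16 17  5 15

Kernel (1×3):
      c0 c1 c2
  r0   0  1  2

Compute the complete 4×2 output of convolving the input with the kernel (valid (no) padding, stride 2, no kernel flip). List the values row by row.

3 60
13 56
16 44
27 52

Output[0,0]: The receptive field on the input at this output position is [7 3 0]. Elementwise product with the kernel and sum: 3·1 + 0·2.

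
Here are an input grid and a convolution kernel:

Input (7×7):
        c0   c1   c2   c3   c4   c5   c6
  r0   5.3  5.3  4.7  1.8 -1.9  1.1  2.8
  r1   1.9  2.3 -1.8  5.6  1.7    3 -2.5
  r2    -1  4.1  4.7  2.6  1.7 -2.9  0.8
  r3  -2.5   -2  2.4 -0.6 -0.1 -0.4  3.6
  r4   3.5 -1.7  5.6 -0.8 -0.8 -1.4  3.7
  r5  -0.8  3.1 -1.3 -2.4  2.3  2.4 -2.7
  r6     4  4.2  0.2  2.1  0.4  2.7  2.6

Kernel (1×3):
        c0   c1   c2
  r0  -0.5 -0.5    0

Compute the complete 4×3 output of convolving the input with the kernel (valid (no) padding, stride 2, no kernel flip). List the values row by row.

-5.3 -3.25 0.4
-1.55 -3.65 0.6
-0.9 -2.4 1.1
-4.1 -1.15 -1.55

Output[0,0]: The receptive field on the input at this output position is [5.3 5.3 4.7]. Elementwise product with the kernel and sum: 5.3·-0.5 + 5.3·-0.5.
Output[0,1]: The receptive field on the input at this output position is [4.7 1.8 -1.9]. Elementwise product with the kernel and sum: 4.7·-0.5 + 1.8·-0.5.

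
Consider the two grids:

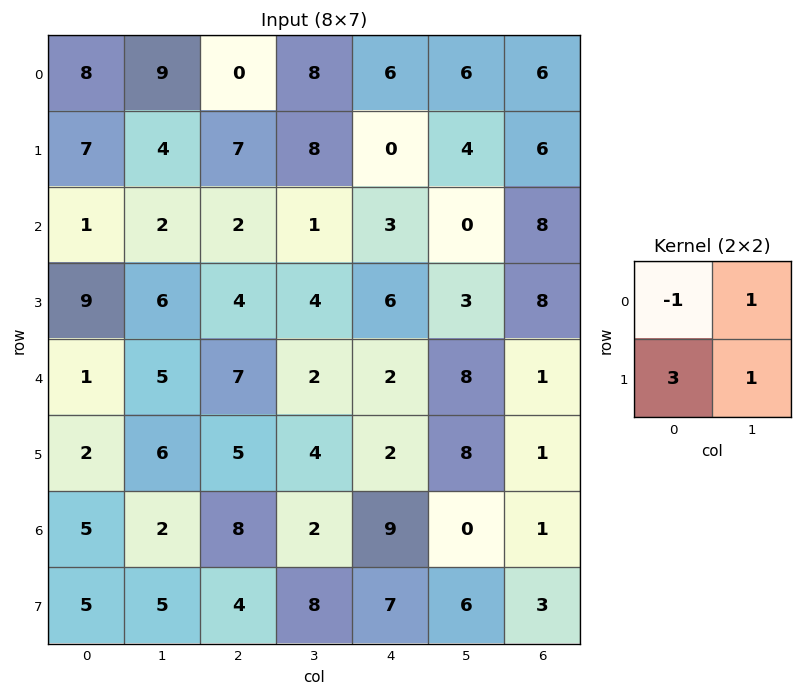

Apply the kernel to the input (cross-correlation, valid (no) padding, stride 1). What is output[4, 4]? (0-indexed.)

The receptive field on the input at this output position is [2 8 / 2 8]. Elementwise product with the kernel and sum: 2·-1 + 8·1 + 2·3 + 8·1.

20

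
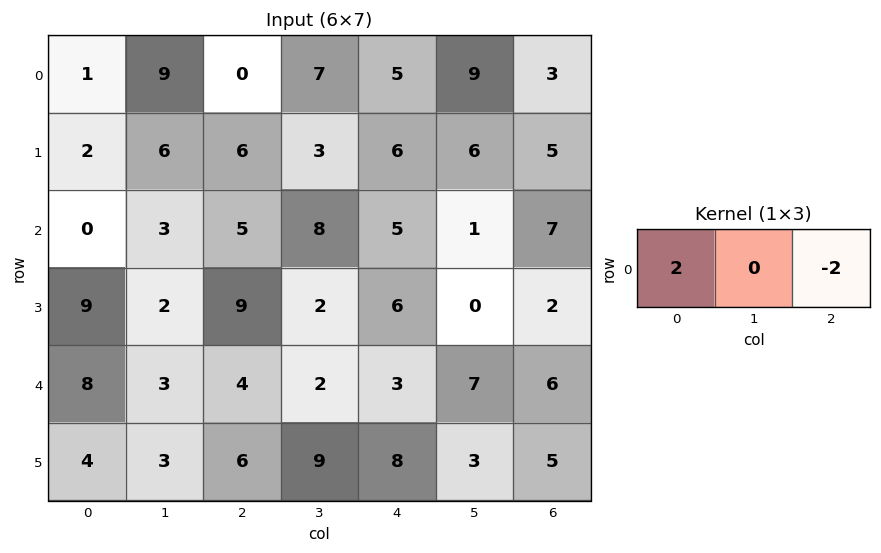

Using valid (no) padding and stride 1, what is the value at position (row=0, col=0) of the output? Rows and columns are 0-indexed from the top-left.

The receptive field on the input at this output position is [1 9 0]. Elementwise product with the kernel and sum: 1·2 + 0·-2.

2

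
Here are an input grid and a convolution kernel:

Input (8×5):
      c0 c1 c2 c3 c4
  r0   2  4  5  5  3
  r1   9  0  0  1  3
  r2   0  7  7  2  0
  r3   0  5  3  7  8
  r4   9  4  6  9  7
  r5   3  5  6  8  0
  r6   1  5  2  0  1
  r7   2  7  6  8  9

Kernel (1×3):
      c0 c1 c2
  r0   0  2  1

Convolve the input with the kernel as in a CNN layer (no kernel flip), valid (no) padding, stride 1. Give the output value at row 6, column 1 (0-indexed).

4

The receptive field on the input at this output position is [5 2 0]. Elementwise product with the kernel and sum: 2·2 + 0·1.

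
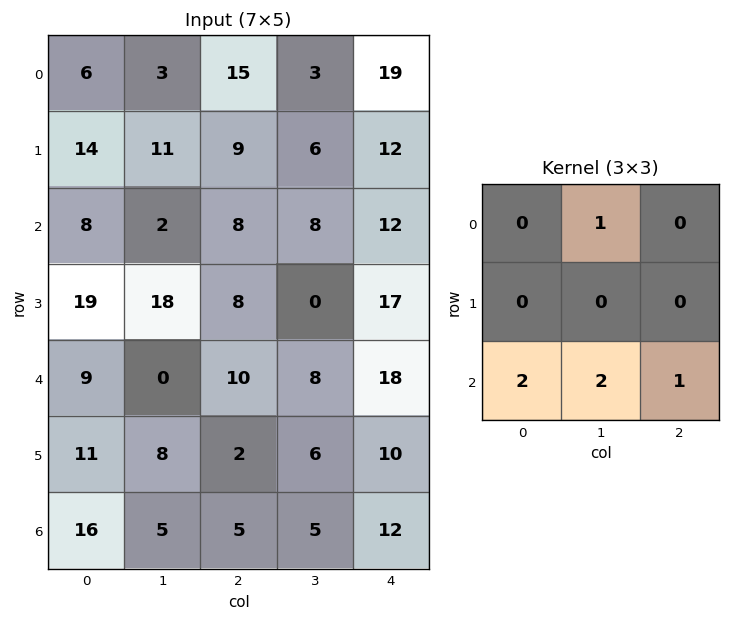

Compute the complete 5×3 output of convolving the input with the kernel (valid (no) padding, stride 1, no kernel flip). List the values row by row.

31 43 47
93 61 39
30 36 62
58 34 26
47 35 40

Output[0,0]: The receptive field on the input at this output position is [6 3 15 / 14 11 9 / 8 2 8]. Elementwise product with the kernel and sum: 3·1 + 8·2 + 2·2 + 8·1.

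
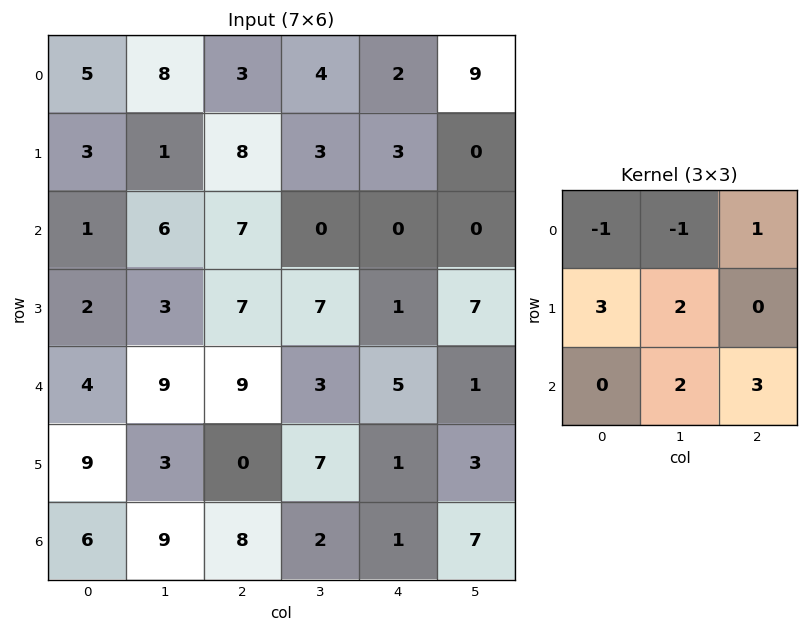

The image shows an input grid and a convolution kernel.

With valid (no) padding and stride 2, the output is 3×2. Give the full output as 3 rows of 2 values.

34 25
57 49
71 14

Output[0,0]: The receptive field on the input at this output position is [5 8 3 / 3 1 8 / 1 6 7]. Elementwise product with the kernel and sum: 5·-1 + 8·-1 + 3·1 + 3·3 + 1·2 + 6·2 + 7·3.
Output[0,1]: The receptive field on the input at this output position is [3 4 2 / 8 3 3 / 7 0 0]. Elementwise product with the kernel and sum: 3·-1 + 4·-1 + 2·1 + 8·3 + 3·2 + 0·2 + 0·3.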